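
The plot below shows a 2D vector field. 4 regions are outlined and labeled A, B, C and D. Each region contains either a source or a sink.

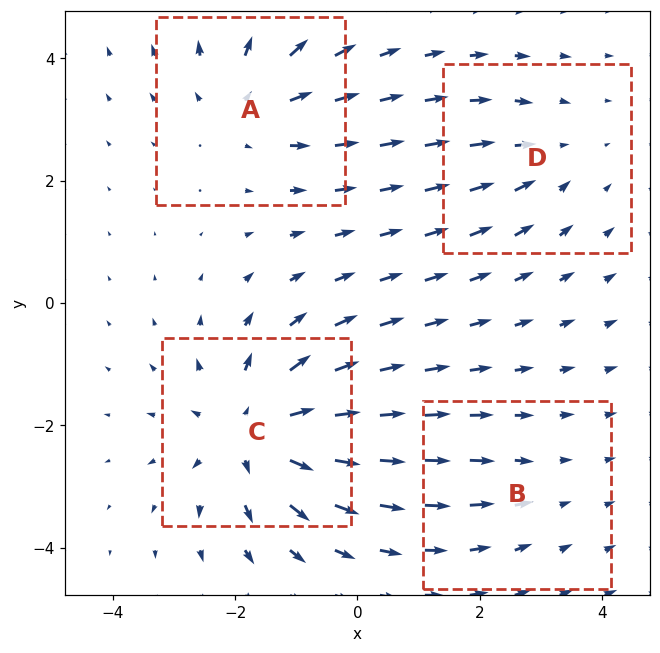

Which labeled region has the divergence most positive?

Divergence at each region's feature centre — A: about +4, B: about -2, C: about +7, D: about -3. Region C is most positive.

C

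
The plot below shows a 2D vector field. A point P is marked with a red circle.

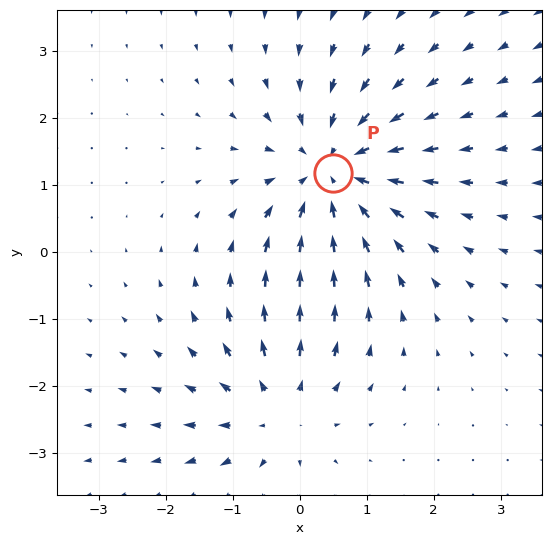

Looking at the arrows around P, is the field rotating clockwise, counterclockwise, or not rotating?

Near P at (0.5, 1.2) the arrows show no circulation. The curl there is ≈0.

not rotating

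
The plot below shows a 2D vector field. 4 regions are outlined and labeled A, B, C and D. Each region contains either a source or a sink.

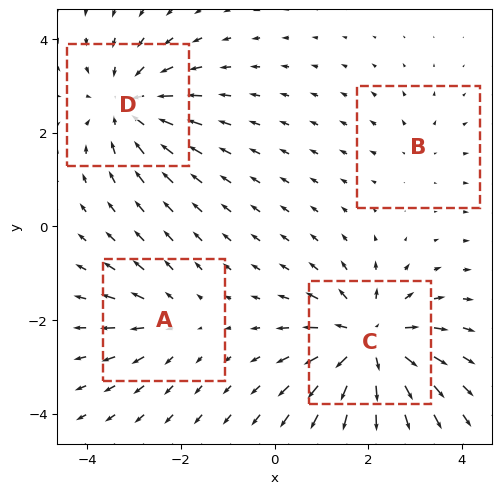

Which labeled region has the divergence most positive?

C

Divergence at each region's feature centre — A: about +3, B: about +2, C: about +7, D: about -5. Region C is most positive.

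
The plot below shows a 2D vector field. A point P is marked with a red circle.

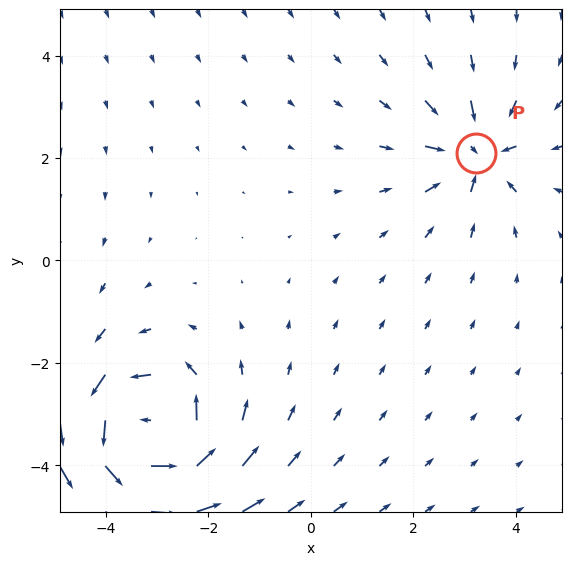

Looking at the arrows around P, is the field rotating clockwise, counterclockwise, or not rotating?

Near P at (3.2, 2.1) the arrows show no circulation. The curl there is ≈0.

not rotating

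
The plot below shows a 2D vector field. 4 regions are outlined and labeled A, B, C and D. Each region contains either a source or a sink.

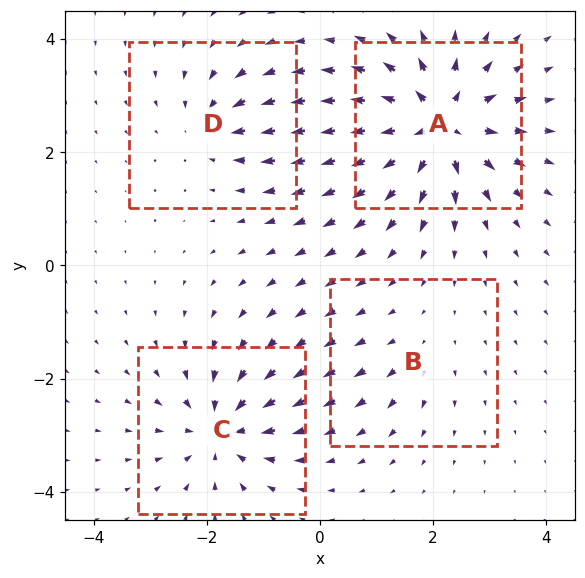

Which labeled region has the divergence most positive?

Divergence at each region's feature centre — A: about +9, B: about +2, C: about -6, D: about -4. Region A is most positive.

A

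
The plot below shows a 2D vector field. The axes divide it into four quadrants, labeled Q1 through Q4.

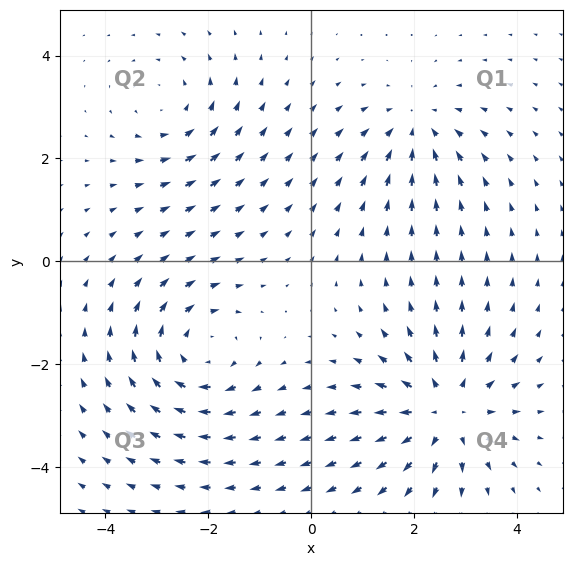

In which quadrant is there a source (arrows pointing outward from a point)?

Q4

The source sits at approximately (2.6, -2.9), which lies in quadrant Q4. The divergence there is about +5, positive as expected for a source.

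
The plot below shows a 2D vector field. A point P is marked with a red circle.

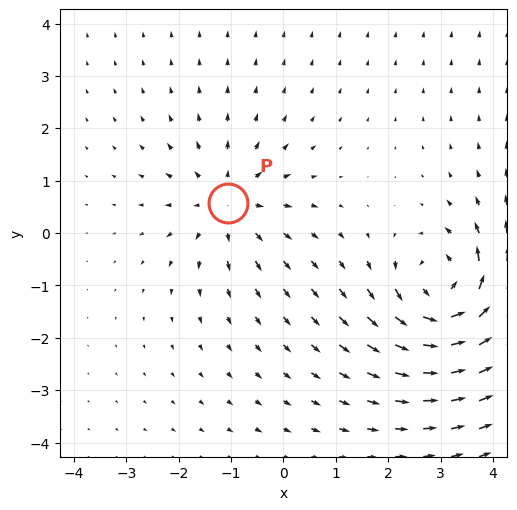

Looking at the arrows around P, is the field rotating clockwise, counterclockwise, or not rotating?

not rotating

Near P at (-1.1, 0.6) the arrows show no circulation. The curl there is ≈0.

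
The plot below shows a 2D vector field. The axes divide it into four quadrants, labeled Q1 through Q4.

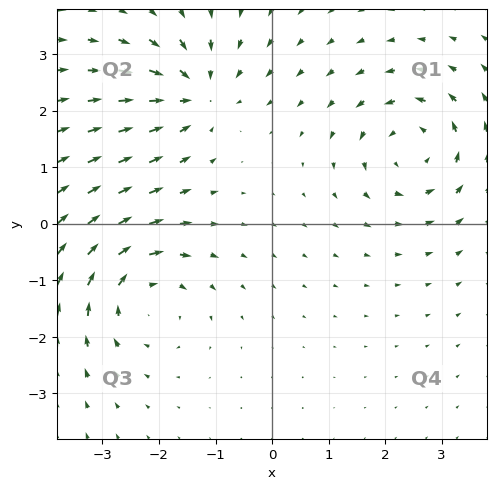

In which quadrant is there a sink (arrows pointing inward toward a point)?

The sink sits at approximately (-1.3, 2.3), which lies in quadrant Q2. The divergence there is about -5, negative as expected for a sink.

Q2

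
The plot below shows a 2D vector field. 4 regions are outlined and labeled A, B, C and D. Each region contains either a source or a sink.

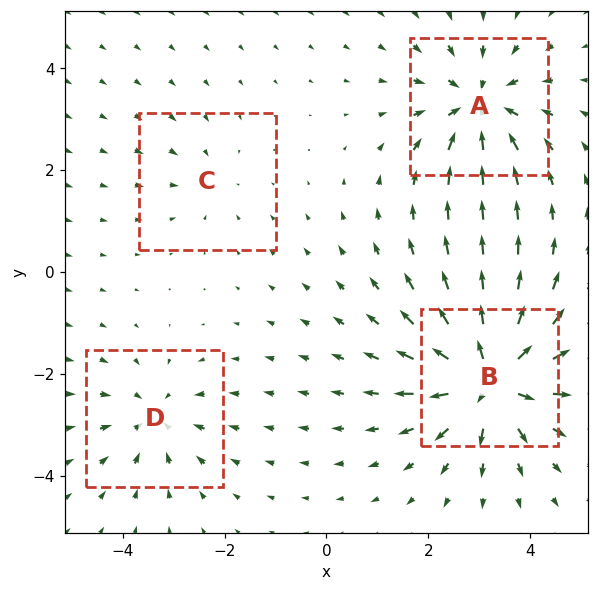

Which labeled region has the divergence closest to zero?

Divergence at each region's feature centre — A: about -6, B: about +8, C: about -2, D: about -4. Region C is closest to zero.

C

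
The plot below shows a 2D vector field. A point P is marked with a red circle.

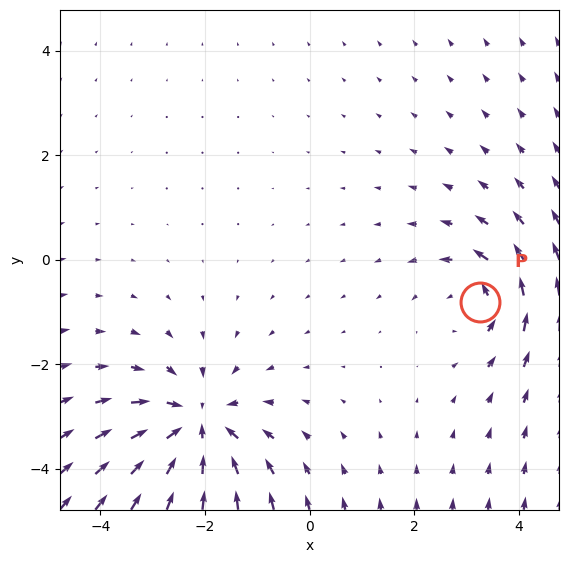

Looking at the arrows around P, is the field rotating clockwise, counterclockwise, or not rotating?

counterclockwise

Near P at (3.3, -0.8) the arrows circulate counterclockwise. The curl (z-component) there is about +3; positive curl means counterclockwise rotation.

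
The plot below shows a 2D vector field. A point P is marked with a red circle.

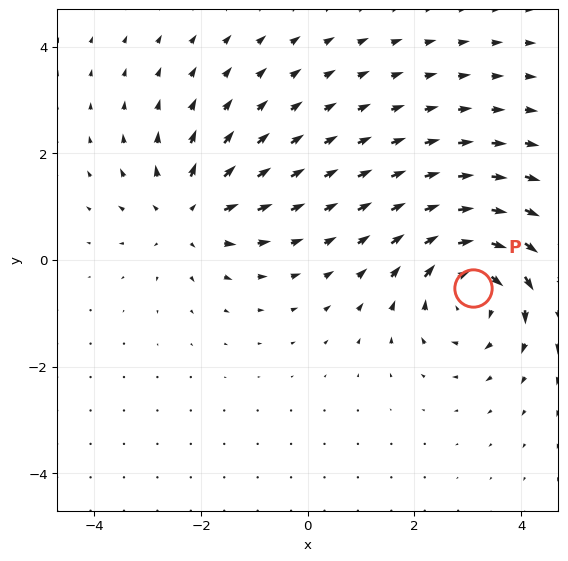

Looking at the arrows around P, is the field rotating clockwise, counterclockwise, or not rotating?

clockwise

Near P at (3.1, -0.5) the arrows circulate clockwise. The curl (z-component) there is about -4; negative curl means clockwise rotation.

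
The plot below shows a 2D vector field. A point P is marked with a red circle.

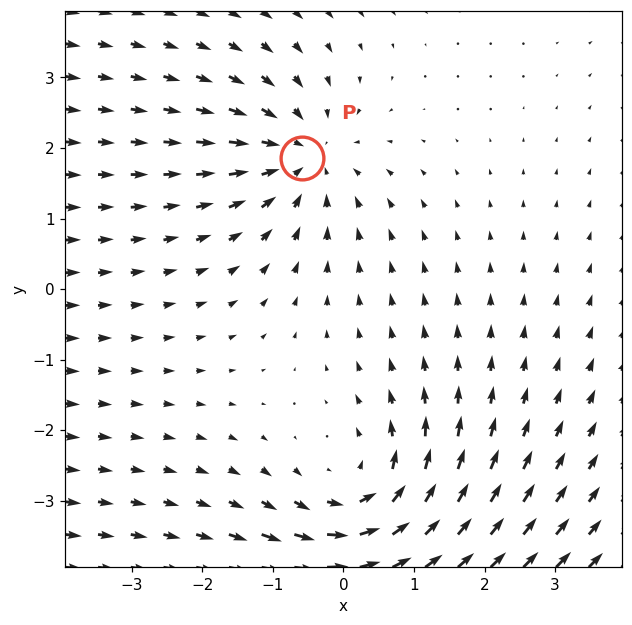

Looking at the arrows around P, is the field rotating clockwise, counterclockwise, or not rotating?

not rotating

Near P at (-0.6, 1.9) the arrows show no circulation. The curl there is ≈0.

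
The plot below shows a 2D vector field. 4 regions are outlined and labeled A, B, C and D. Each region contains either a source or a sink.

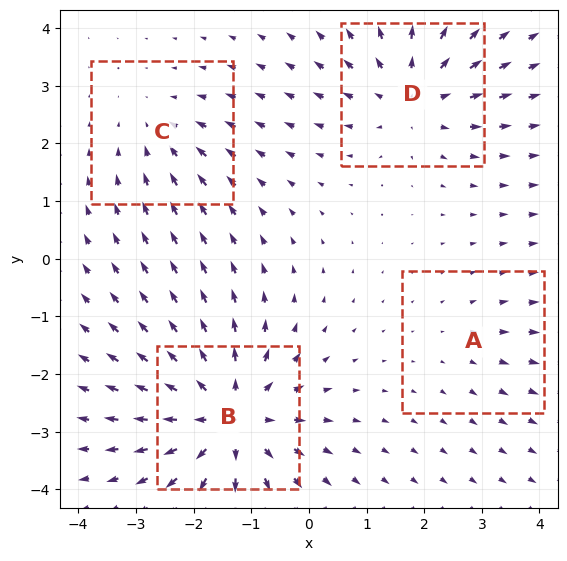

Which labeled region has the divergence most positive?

B

Divergence at each region's feature centre — A: about +2, B: about +7, C: about -3, D: about +5. Region B is most positive.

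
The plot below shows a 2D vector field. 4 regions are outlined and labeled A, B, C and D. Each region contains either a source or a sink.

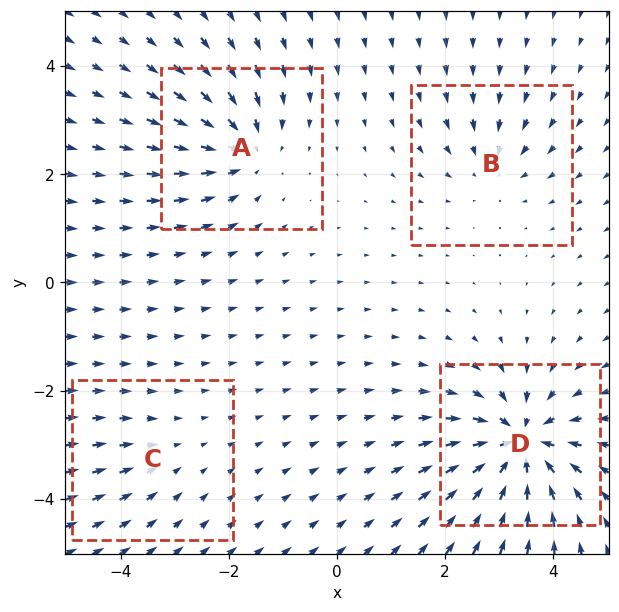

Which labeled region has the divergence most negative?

D

Divergence at each region's feature centre — A: about -6, B: about -4, C: about -2, D: about -9. Region D is most negative.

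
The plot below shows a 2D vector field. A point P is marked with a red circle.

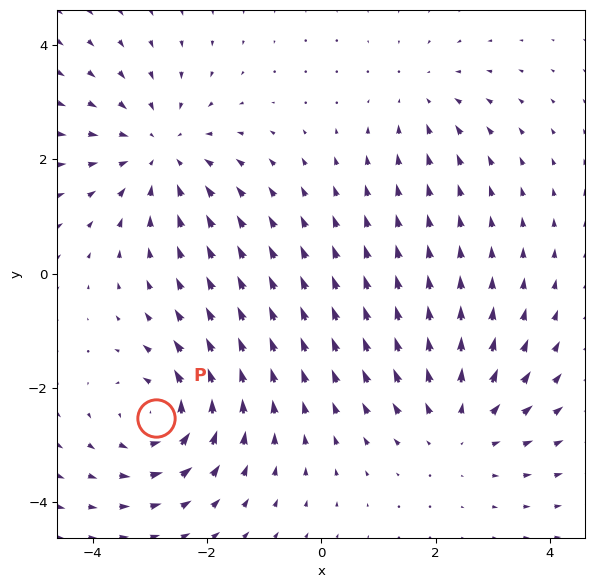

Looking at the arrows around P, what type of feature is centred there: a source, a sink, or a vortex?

vortex

At P (-2.9, -2.5) the arrows circulate counterclockwise. Divergence ≈0, curl about +5 — near-zero divergence with nonzero curl is a vortex.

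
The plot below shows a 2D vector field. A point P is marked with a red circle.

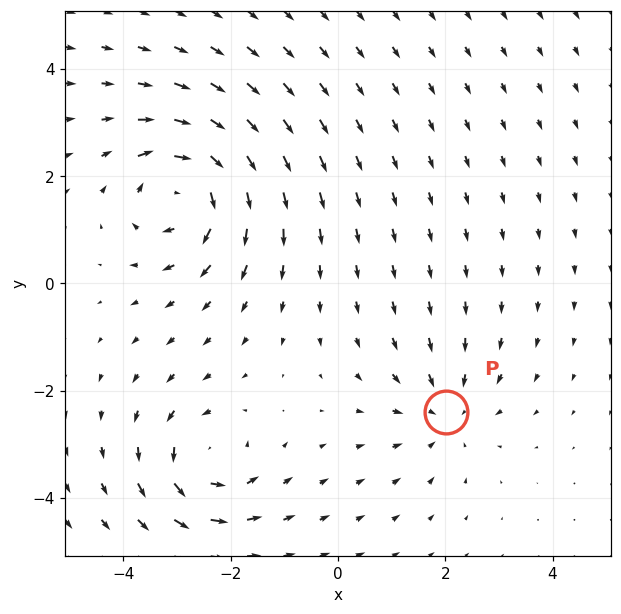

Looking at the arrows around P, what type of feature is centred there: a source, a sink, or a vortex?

At P (2.0, -2.4) the arrows converge inward. Divergence about -3, curl ≈0 — negative divergence with near-zero curl is a sink.

sink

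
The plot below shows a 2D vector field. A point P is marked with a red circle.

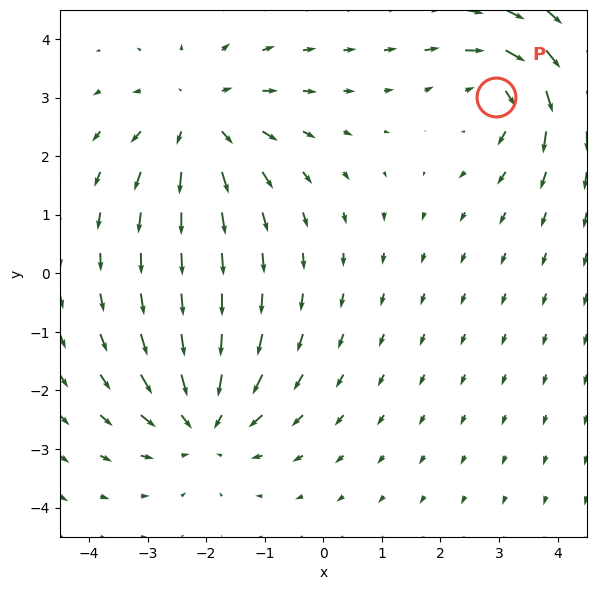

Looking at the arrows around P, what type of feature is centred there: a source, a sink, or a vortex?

At P (2.9, 3.0) the arrows circulate clockwise. Divergence ≈0, curl about -5 — near-zero divergence with nonzero curl is a vortex.

vortex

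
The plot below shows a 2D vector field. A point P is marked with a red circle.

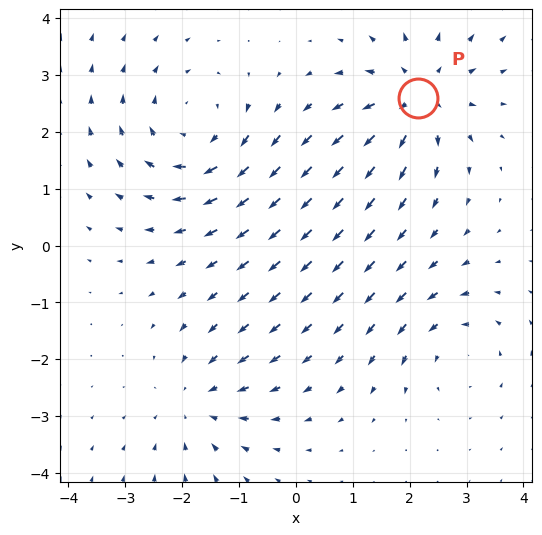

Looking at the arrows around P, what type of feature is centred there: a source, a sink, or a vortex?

At P (2.1, 2.6) the arrows spread outward. Divergence about +5, curl ≈0 — positive divergence with near-zero curl is a source.

source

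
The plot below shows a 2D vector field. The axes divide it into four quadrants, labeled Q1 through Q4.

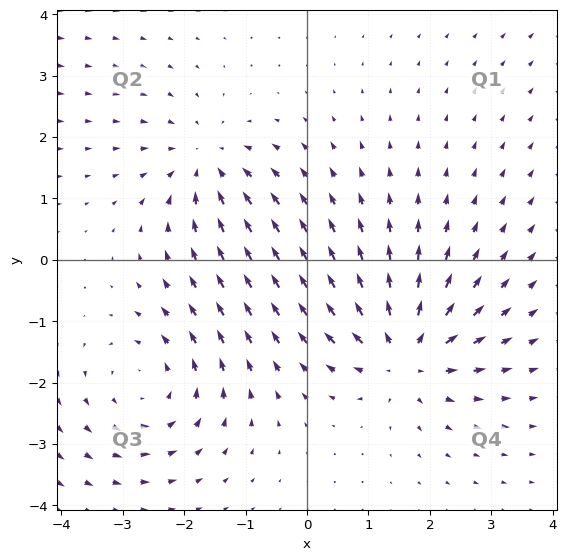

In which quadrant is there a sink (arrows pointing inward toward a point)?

The sink sits at approximately (-1.6, 1.6), which lies in quadrant Q2. The divergence there is about -3, negative as expected for a sink.

Q2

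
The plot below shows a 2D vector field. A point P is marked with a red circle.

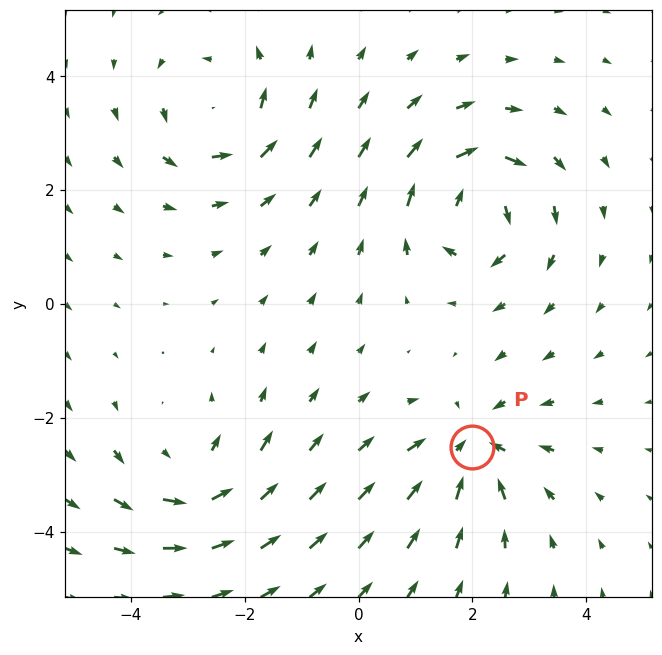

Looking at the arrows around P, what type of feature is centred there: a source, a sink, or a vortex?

sink

At P (2.0, -2.5) the arrows converge inward. Divergence about -3, curl ≈0 — negative divergence with near-zero curl is a sink.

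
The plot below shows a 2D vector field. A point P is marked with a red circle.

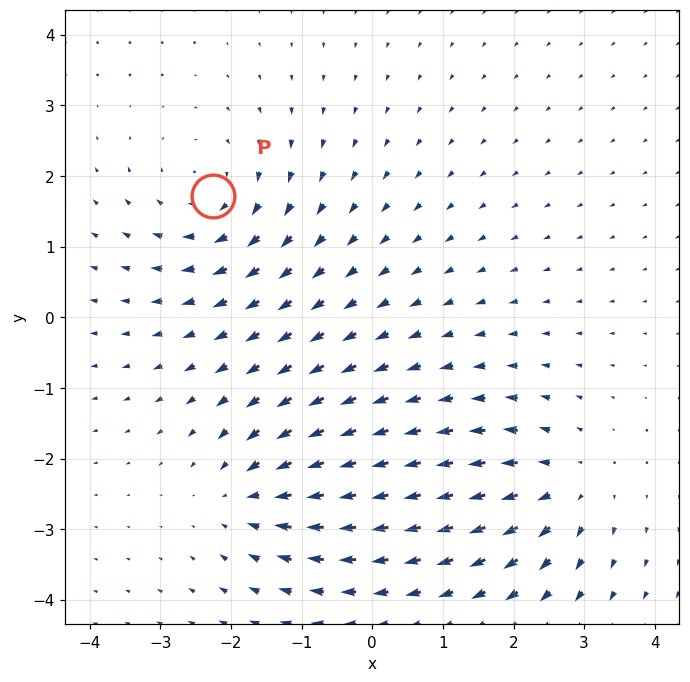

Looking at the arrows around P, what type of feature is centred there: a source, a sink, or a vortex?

At P (-2.3, 1.7) the arrows circulate clockwise. Divergence ≈0, curl about -4 — near-zero divergence with nonzero curl is a vortex.

vortex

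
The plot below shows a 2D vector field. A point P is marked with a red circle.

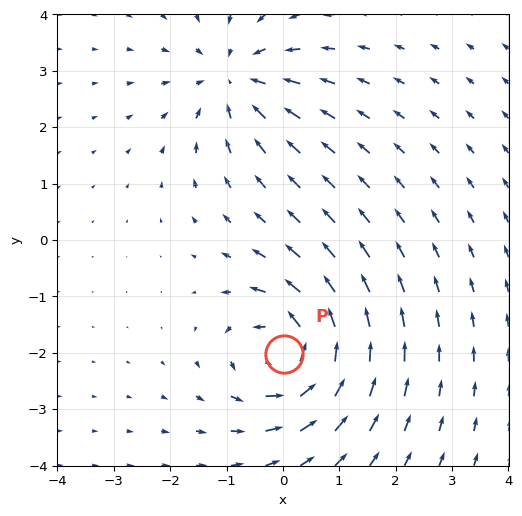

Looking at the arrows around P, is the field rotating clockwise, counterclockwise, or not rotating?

counterclockwise

Near P at (0.0, -2.0) the arrows circulate counterclockwise. The curl (z-component) there is about +5; positive curl means counterclockwise rotation.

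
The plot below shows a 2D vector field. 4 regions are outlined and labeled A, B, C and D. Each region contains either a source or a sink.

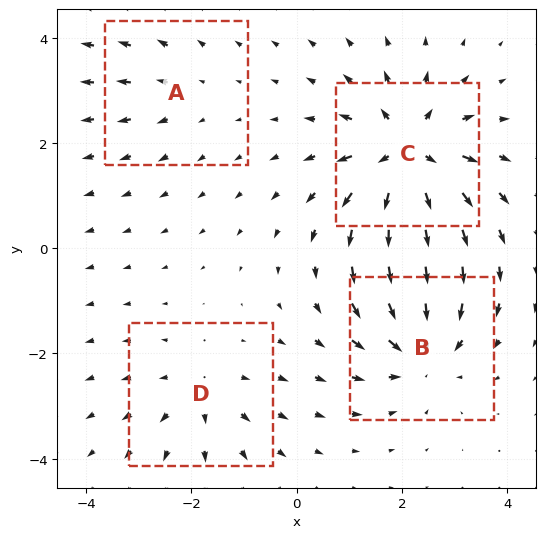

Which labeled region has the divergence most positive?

Divergence at each region's feature centre — A: about +2, B: about -5, C: about +7, D: about +3. Region C is most positive.

C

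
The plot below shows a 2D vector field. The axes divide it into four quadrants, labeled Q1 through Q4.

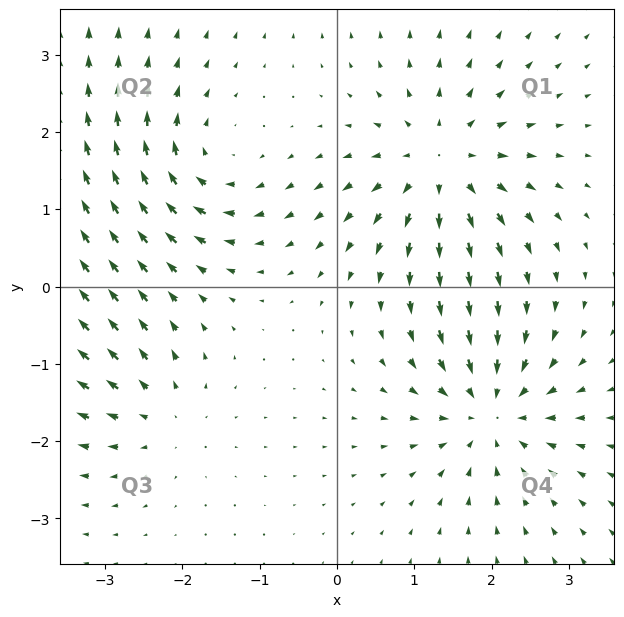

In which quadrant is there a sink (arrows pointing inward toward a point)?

The sink sits at approximately (2.0, -1.6), which lies in quadrant Q4. The divergence there is about -5, negative as expected for a sink.

Q4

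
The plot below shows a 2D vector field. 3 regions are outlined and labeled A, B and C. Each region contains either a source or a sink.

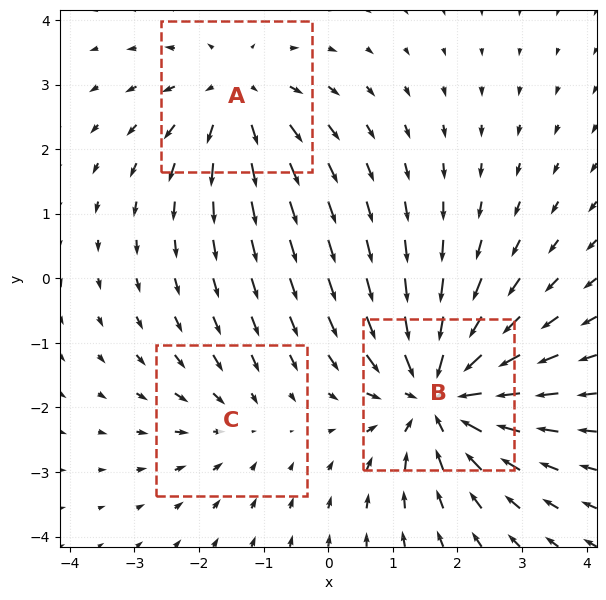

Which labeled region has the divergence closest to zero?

Divergence at each region's feature centre — A: about +3, B: about -5, C: about -2. Region C is closest to zero.

C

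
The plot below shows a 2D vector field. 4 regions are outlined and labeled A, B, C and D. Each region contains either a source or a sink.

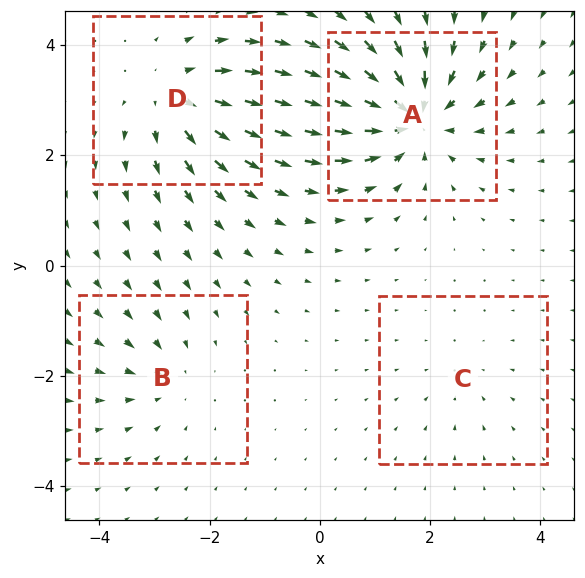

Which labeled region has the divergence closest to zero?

C

Divergence at each region's feature centre — A: about -7, B: about -3, C: about -2, D: about +5. Region C is closest to zero.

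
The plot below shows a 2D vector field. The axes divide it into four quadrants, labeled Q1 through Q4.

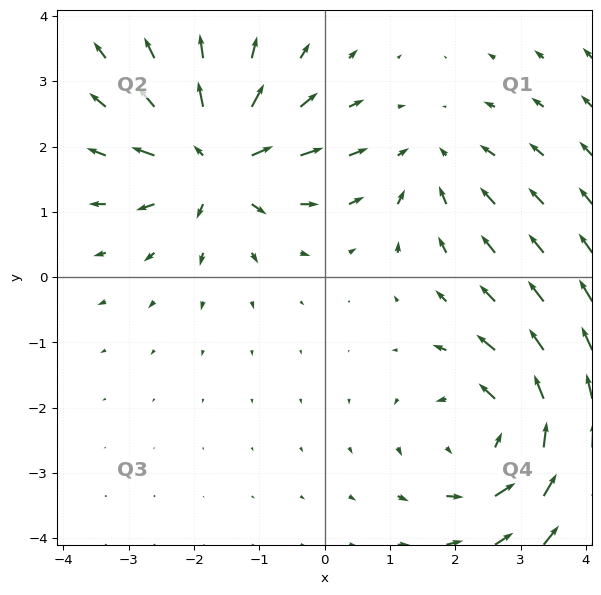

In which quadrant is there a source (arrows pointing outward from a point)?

The source sits at approximately (-1.7, 1.8), which lies in quadrant Q2. The divergence there is about +5, positive as expected for a source.

Q2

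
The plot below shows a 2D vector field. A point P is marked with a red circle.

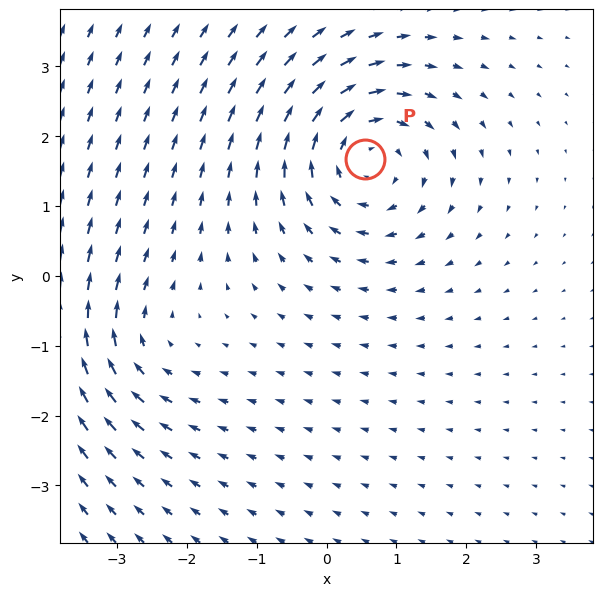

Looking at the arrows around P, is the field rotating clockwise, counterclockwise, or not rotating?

Near P at (0.5, 1.7) the arrows circulate clockwise. The curl (z-component) there is about -5; negative curl means clockwise rotation.

clockwise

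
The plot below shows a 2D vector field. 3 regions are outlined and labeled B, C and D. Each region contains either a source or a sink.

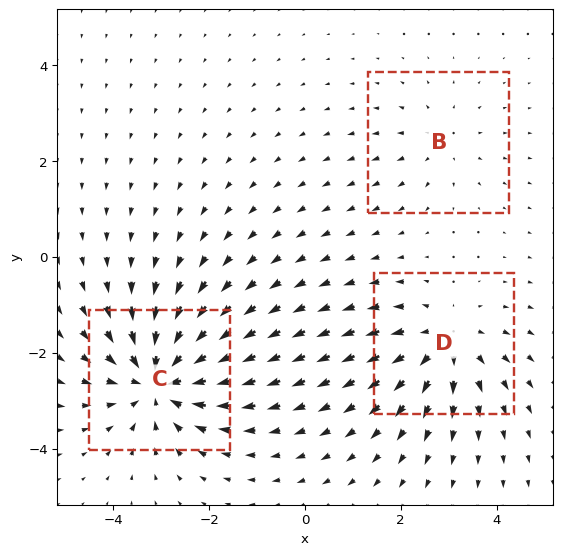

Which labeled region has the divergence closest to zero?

Divergence at each region's feature centre — B: about +2, C: about -5, D: about +3. Region B is closest to zero.

B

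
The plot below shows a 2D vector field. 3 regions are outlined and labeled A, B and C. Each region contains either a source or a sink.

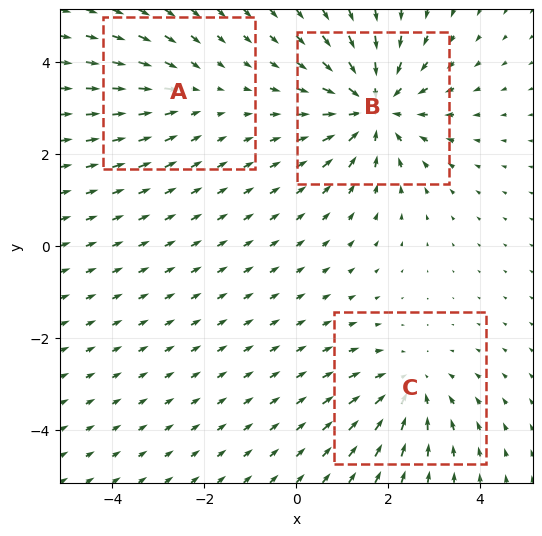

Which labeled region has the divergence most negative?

B

Divergence at each region's feature centre — A: about -2, B: about -4, C: about -3. Region B is most negative.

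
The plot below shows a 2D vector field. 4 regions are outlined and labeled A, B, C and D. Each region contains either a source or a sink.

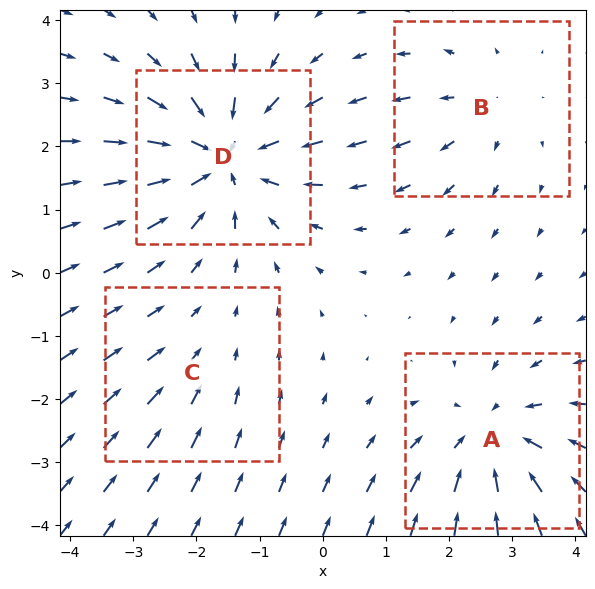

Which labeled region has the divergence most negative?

Divergence at each region's feature centre — A: about -5, B: about +3, C: about -2, D: about -6. Region D is most negative.

D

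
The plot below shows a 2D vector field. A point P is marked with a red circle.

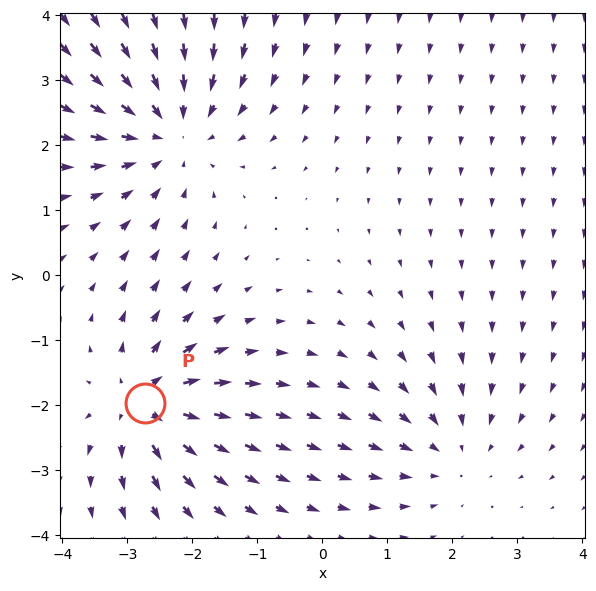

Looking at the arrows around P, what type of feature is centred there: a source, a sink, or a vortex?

source

At P (-2.7, -2.0) the arrows spread outward. Divergence about +4, curl ≈0 — positive divergence with near-zero curl is a source.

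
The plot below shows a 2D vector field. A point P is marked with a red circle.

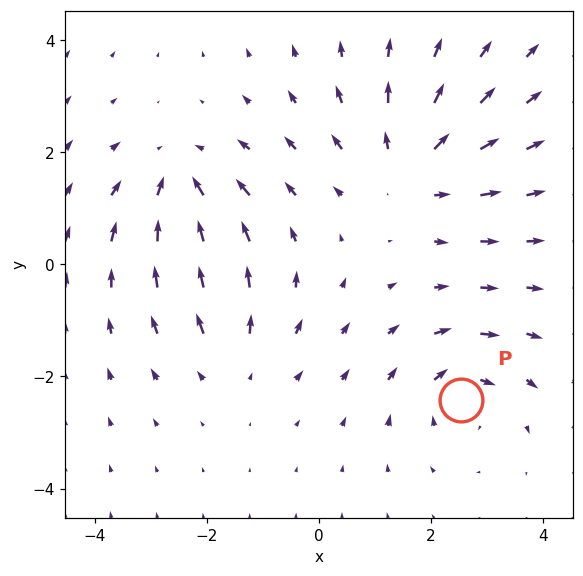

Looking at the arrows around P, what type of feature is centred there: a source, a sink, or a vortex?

vortex

At P (2.5, -2.4) the arrows circulate clockwise. Divergence ≈0, curl about -4 — near-zero divergence with nonzero curl is a vortex.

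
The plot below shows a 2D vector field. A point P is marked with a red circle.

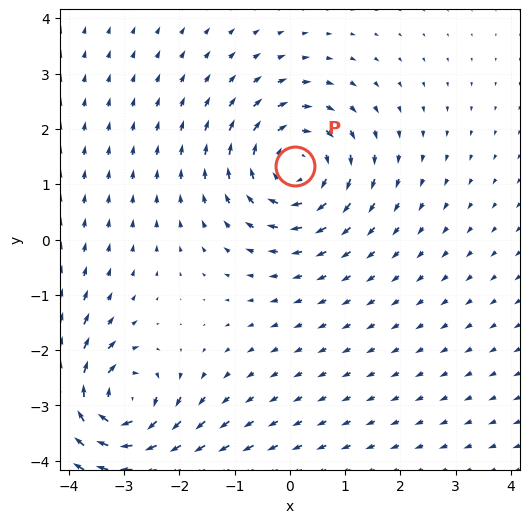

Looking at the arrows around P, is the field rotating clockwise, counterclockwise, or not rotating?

clockwise

Near P at (0.1, 1.3) the arrows circulate clockwise. The curl (z-component) there is about -4; negative curl means clockwise rotation.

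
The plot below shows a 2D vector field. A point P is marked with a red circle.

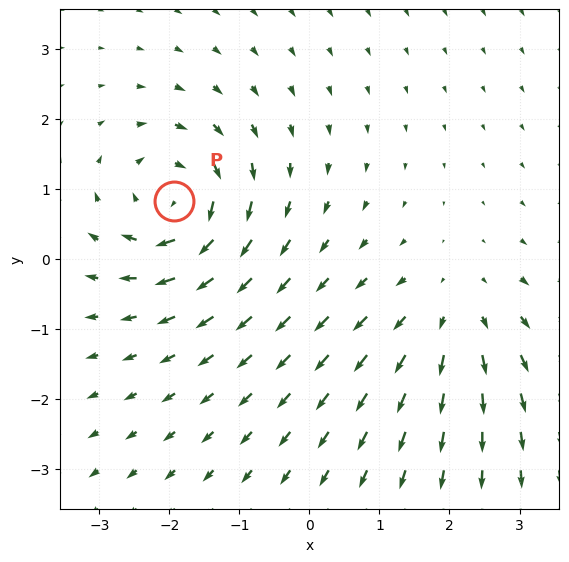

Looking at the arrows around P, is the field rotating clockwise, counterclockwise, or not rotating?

clockwise

Near P at (-1.9, 0.8) the arrows circulate clockwise. The curl (z-component) there is about -6; negative curl means clockwise rotation.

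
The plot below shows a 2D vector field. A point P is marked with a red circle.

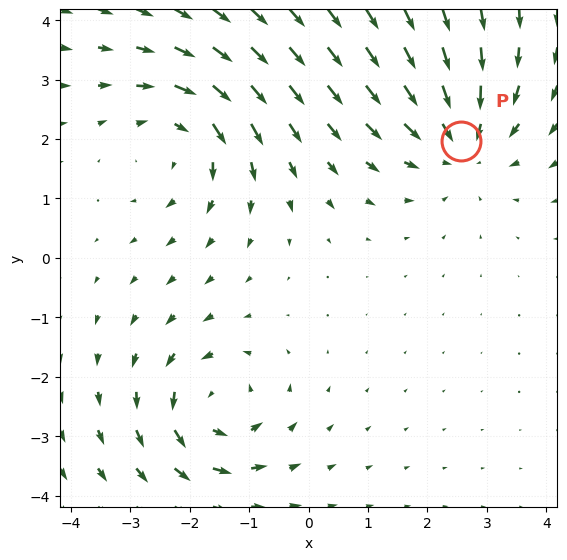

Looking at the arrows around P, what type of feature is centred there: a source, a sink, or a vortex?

sink

At P (2.6, 2.0) the arrows converge inward. Divergence about -4, curl ≈0 — negative divergence with near-zero curl is a sink.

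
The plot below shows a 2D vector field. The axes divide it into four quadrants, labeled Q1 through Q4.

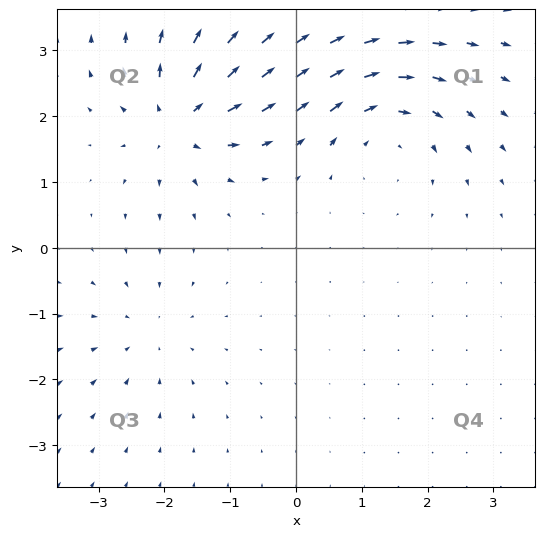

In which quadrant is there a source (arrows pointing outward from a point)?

Q2

The source sits at approximately (-1.8, 1.9), which lies in quadrant Q2. The divergence there is about +6, positive as expected for a source.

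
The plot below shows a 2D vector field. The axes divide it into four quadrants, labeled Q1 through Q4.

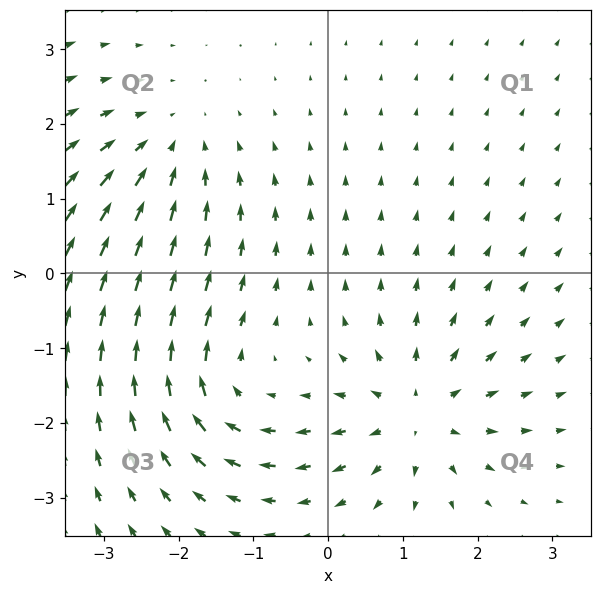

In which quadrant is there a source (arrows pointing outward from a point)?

The source sits at approximately (1.2, -1.9), which lies in quadrant Q4. The divergence there is about +4, positive as expected for a source.

Q4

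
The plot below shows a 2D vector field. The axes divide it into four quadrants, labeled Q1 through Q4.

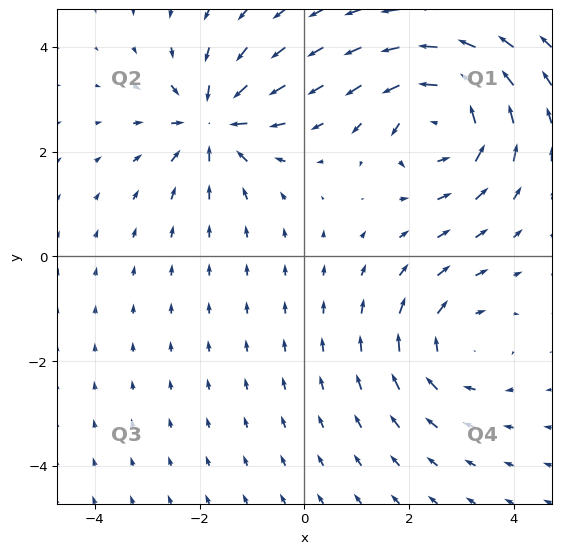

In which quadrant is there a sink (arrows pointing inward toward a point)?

The sink sits at approximately (-1.7, 2.6), which lies in quadrant Q2. The divergence there is about -4, negative as expected for a sink.

Q2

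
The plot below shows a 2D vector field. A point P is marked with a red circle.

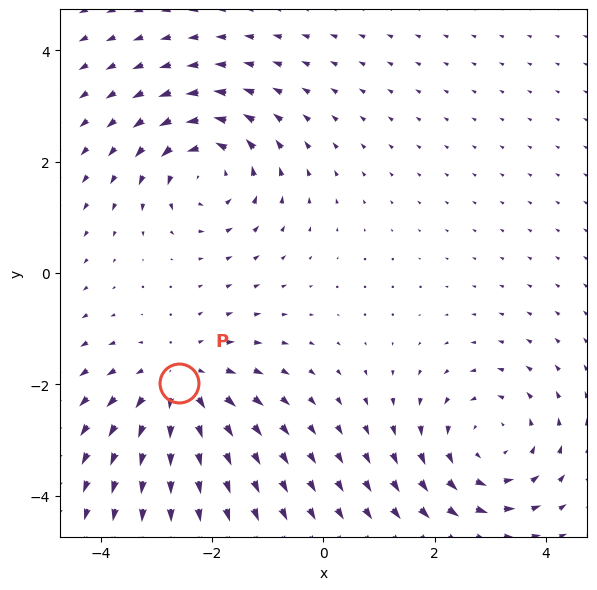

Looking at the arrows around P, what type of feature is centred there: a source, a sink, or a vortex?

source

At P (-2.6, -2.0) the arrows spread outward. Divergence about +4, curl ≈0 — positive divergence with near-zero curl is a source.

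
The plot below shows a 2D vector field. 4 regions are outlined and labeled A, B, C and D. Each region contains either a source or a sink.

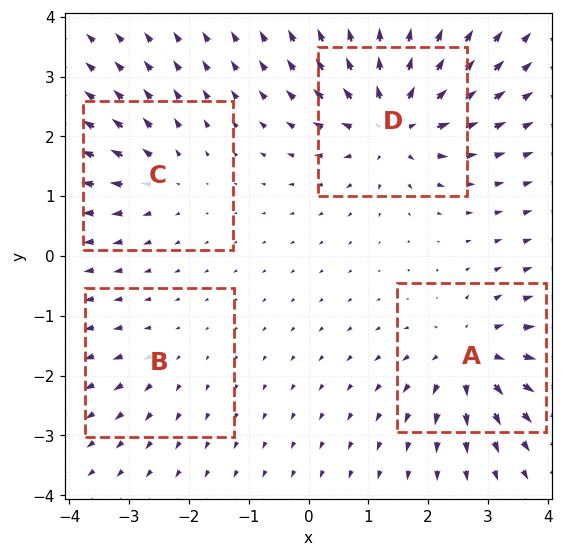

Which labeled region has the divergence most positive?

Divergence at each region's feature centre — A: about +7, B: about +2, C: about +4, D: about +8. Region D is most positive.

D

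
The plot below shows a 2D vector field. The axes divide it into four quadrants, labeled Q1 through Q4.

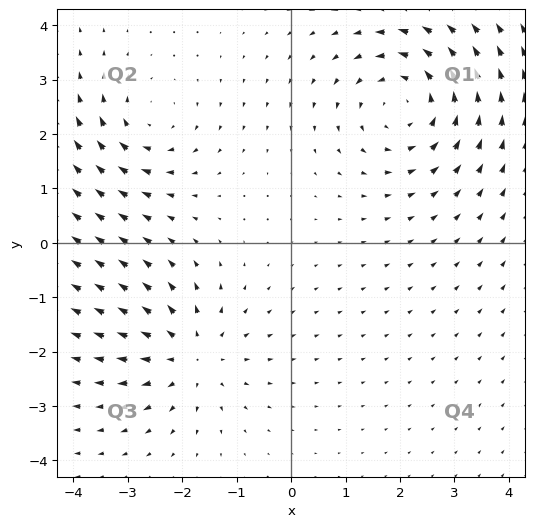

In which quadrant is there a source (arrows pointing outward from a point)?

Q3

The source sits at approximately (-1.8, -2.1), which lies in quadrant Q3. The divergence there is about +4, positive as expected for a source.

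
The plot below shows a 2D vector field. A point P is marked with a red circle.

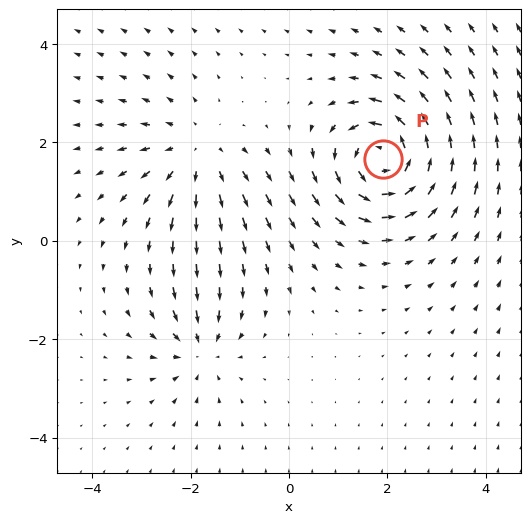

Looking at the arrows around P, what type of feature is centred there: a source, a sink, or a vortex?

vortex

At P (1.9, 1.7) the arrows circulate counterclockwise. Divergence ≈0, curl about +7 — near-zero divergence with nonzero curl is a vortex.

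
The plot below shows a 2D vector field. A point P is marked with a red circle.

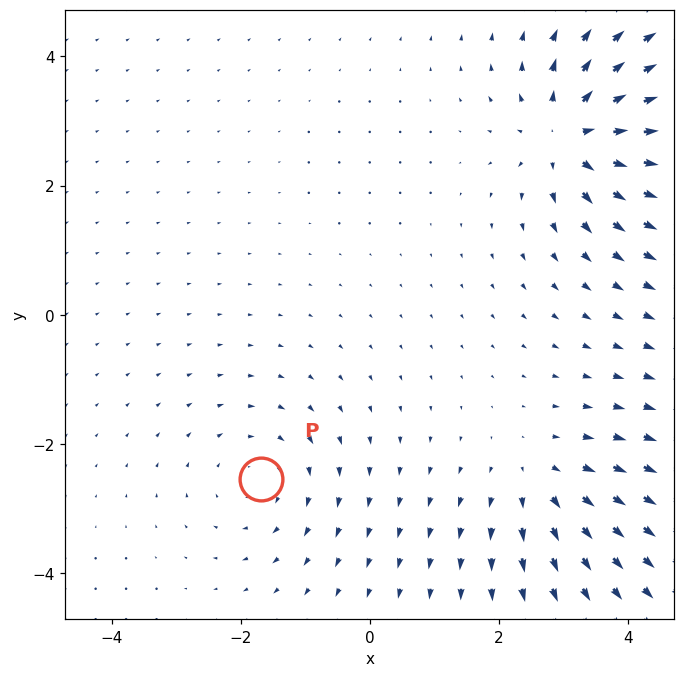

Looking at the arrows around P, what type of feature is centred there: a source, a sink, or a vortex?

vortex

At P (-1.7, -2.5) the arrows circulate clockwise. Divergence ≈0, curl about -2 — near-zero divergence with nonzero curl is a vortex.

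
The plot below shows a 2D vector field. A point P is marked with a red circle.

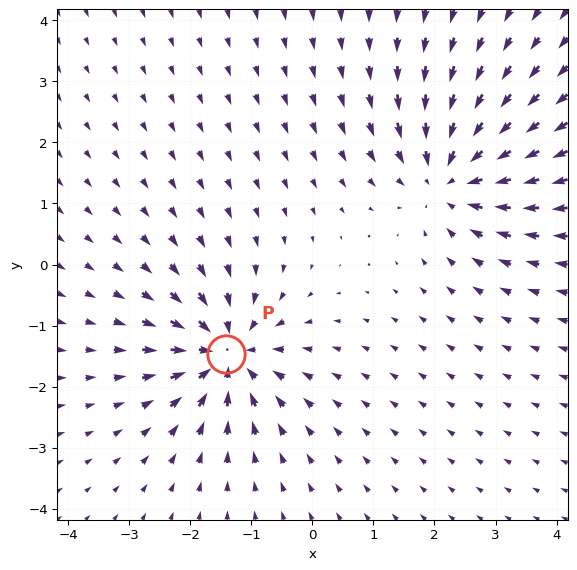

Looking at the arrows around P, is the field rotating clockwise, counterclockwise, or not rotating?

Near P at (-1.4, -1.5) the arrows show no circulation. The curl there is ≈0.

not rotating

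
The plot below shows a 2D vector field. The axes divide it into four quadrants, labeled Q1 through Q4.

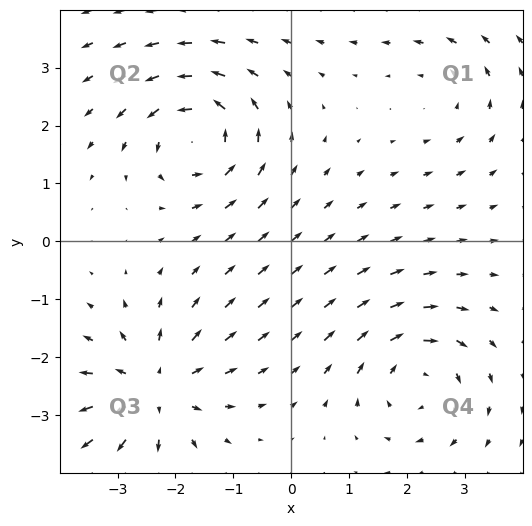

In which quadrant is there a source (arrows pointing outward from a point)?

The source sits at approximately (-2.4, -2.6), which lies in quadrant Q3. The divergence there is about +5, positive as expected for a source.

Q3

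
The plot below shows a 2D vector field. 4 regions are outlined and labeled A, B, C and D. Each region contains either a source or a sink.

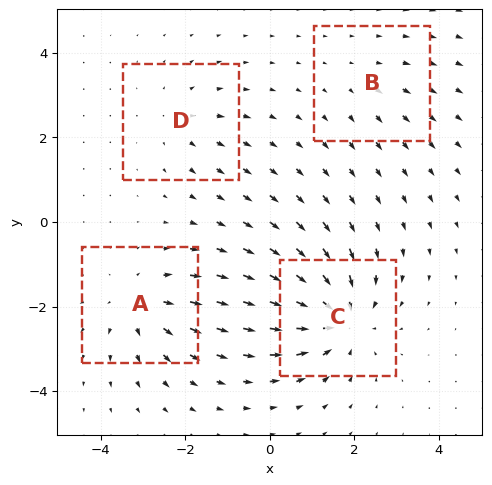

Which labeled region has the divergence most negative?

C

Divergence at each region's feature centre — A: about +4, B: about +2, C: about -6, D: about +3. Region C is most negative.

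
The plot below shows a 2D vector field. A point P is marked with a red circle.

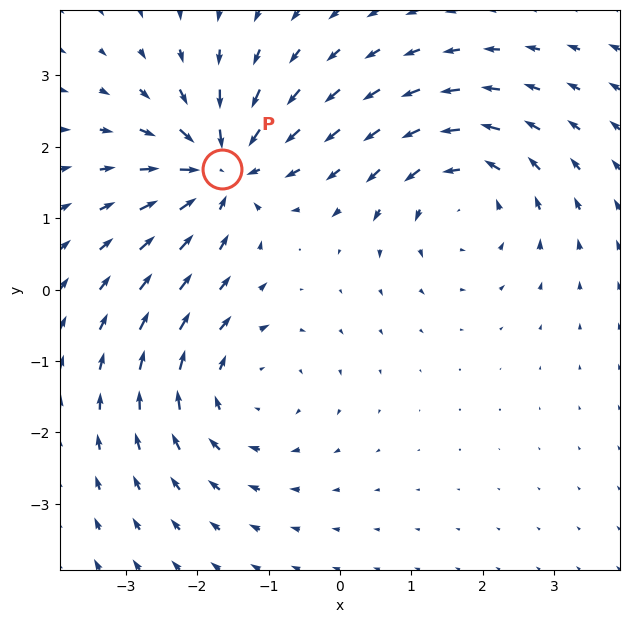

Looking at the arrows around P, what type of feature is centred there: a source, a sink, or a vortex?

sink

At P (-1.6, 1.7) the arrows converge inward. Divergence about -7, curl ≈0 — negative divergence with near-zero curl is a sink.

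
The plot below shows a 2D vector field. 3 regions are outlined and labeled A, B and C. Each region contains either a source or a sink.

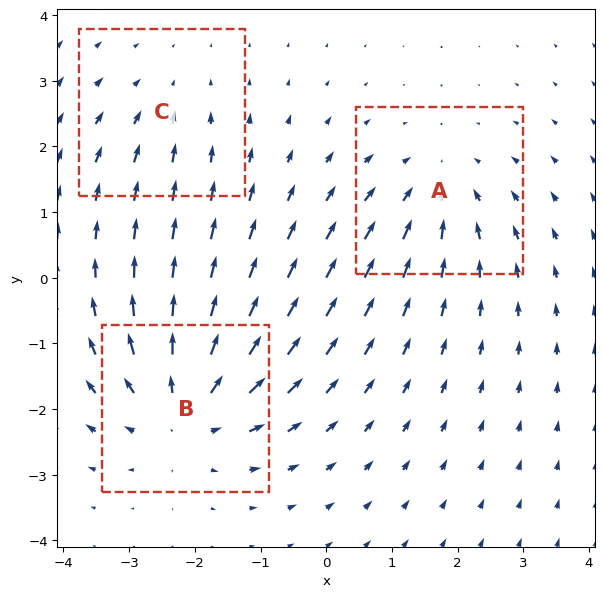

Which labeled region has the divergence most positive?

Divergence at each region's feature centre — A: about -3, B: about +4, C: about -2. Region B is most positive.

B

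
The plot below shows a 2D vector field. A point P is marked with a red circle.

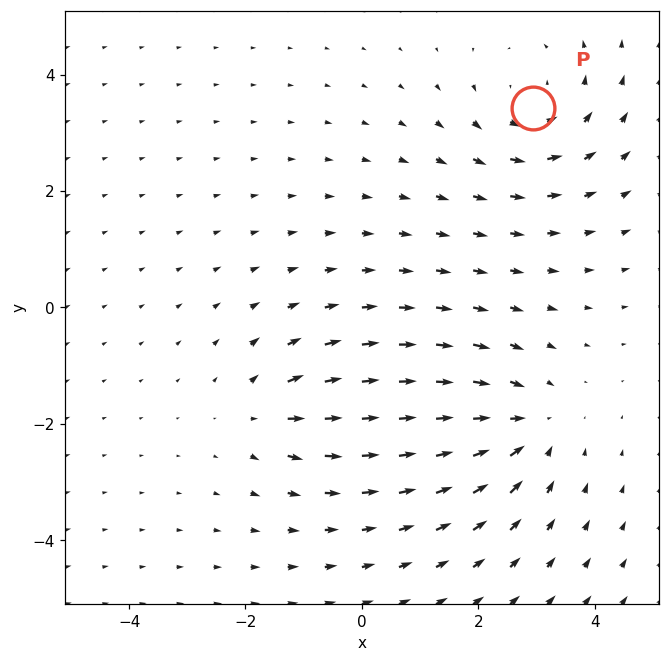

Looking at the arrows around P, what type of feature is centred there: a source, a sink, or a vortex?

At P (2.9, 3.4) the arrows circulate counterclockwise. Divergence ≈0, curl about +3 — near-zero divergence with nonzero curl is a vortex.

vortex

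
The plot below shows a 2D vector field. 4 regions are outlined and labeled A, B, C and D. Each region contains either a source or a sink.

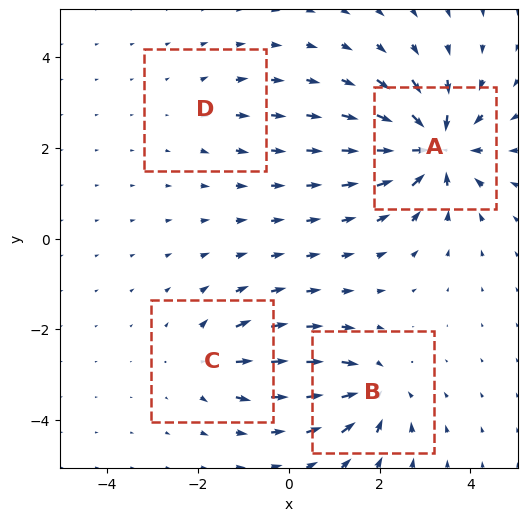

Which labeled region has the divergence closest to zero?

D

Divergence at each region's feature centre — A: about -9, B: about -6, C: about +4, D: about +2. Region D is closest to zero.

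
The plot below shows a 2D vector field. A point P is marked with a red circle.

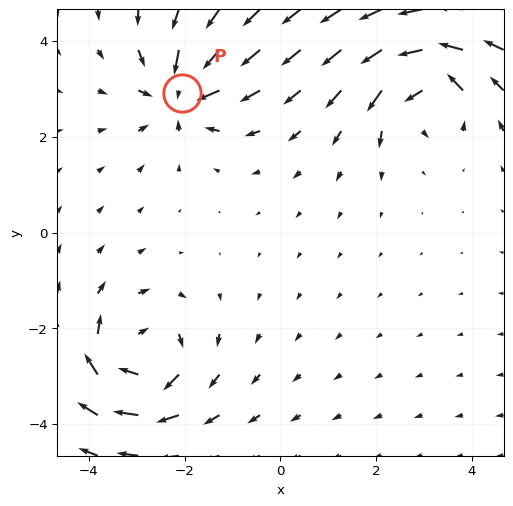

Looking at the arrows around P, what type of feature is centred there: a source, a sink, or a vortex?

At P (-2.1, 2.9) the arrows converge inward. Divergence about -5, curl ≈0 — negative divergence with near-zero curl is a sink.

sink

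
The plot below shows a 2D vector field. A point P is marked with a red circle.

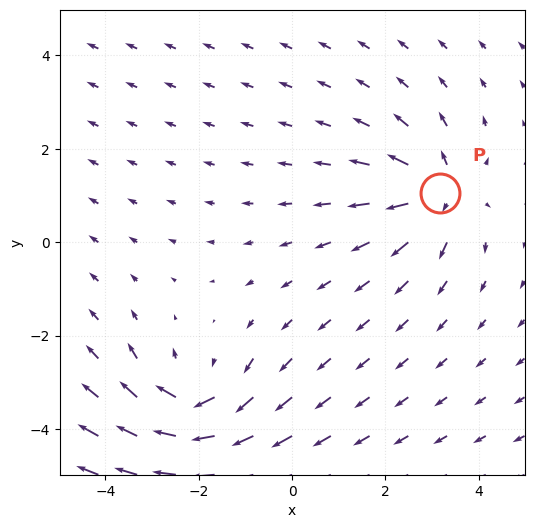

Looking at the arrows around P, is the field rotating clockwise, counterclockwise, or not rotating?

Near P at (3.2, 1.1) the arrows show no circulation. The curl there is ≈0.

not rotating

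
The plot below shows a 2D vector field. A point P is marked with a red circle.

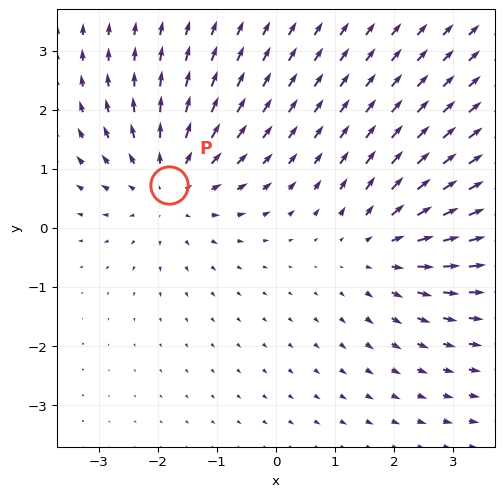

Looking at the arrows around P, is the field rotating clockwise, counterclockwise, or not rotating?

not rotating

Near P at (-1.8, 0.7) the arrows show no circulation. The curl there is ≈0.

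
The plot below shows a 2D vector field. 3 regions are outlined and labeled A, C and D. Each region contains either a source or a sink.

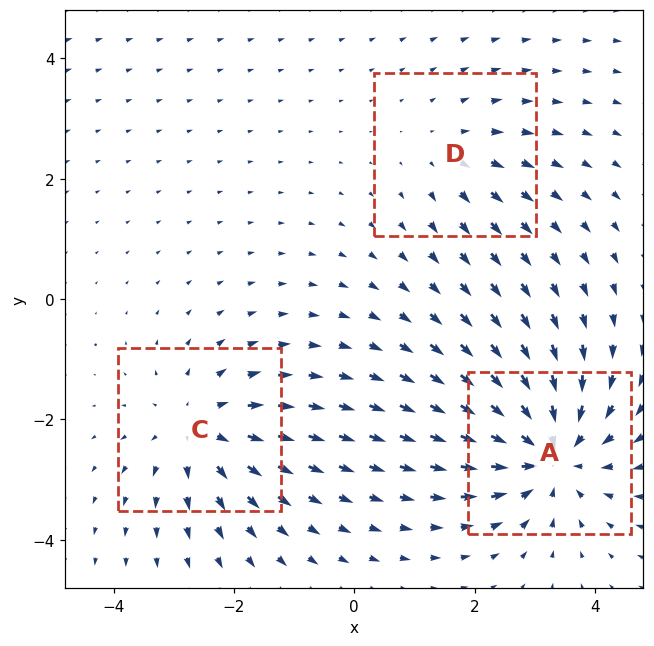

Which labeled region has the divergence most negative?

Divergence at each region's feature centre — A: about -5, C: about +3, D: about +2. Region A is most negative.

A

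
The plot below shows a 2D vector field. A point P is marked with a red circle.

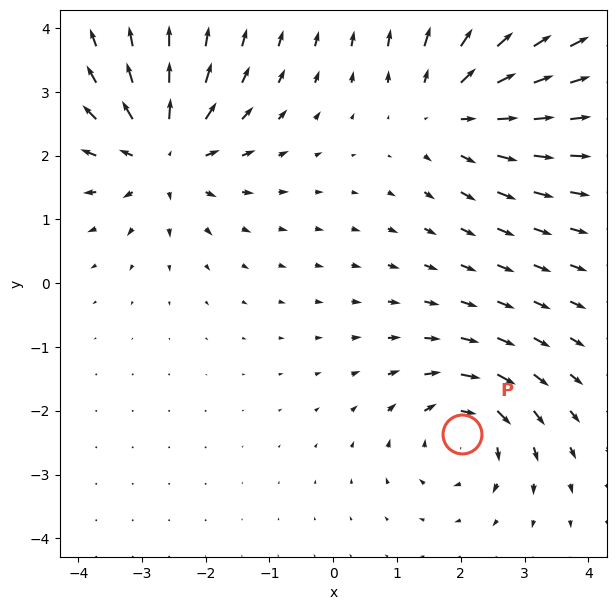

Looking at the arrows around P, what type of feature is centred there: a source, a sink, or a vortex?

vortex

At P (2.0, -2.4) the arrows circulate clockwise. Divergence ≈0, curl about -5 — near-zero divergence with nonzero curl is a vortex.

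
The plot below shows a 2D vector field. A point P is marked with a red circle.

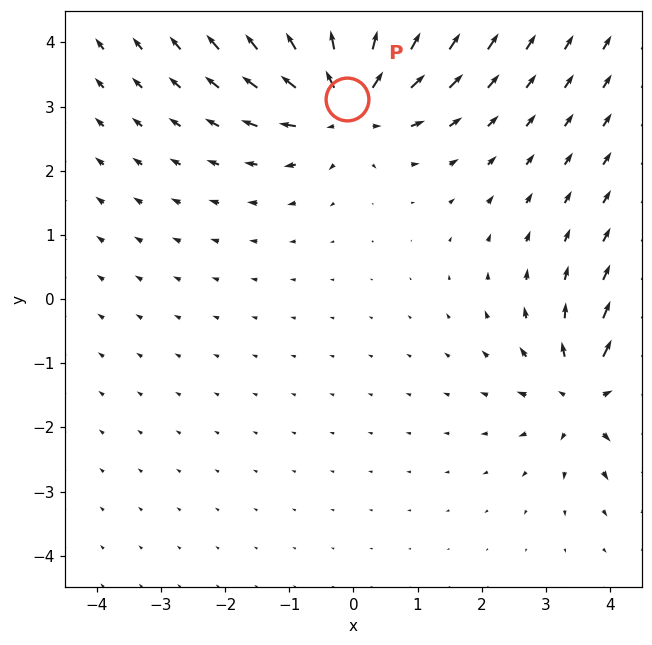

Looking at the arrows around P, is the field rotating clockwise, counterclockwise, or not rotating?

Near P at (-0.1, 3.1) the arrows show no circulation. The curl there is ≈0.

not rotating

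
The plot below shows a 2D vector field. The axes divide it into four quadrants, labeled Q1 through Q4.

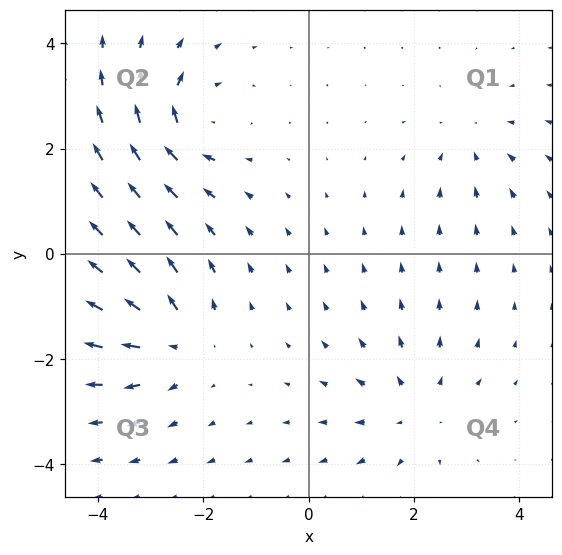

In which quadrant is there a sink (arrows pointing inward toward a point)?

Q1

The sink sits at approximately (3.1, 2.1), which lies in quadrant Q1. The divergence there is about -3, negative as expected for a sink.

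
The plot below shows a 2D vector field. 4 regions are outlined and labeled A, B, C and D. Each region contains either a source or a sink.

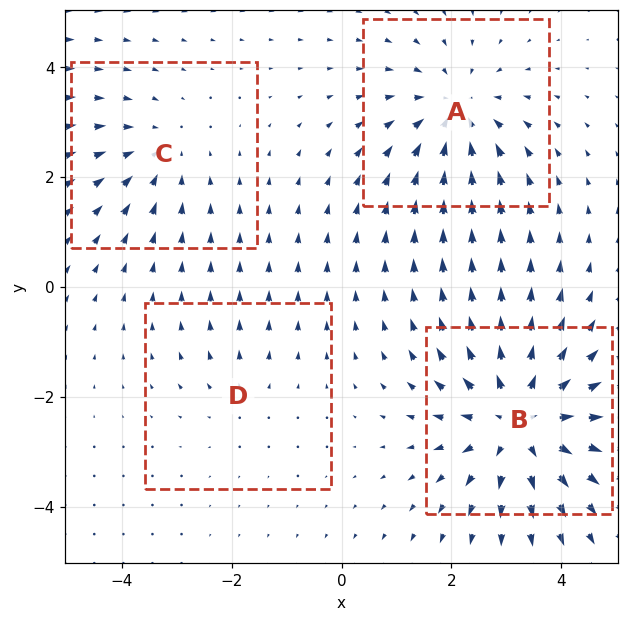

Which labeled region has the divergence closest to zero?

Divergence at each region's feature centre — A: about -4, B: about +6, C: about -3, D: about +2. Region D is closest to zero.

D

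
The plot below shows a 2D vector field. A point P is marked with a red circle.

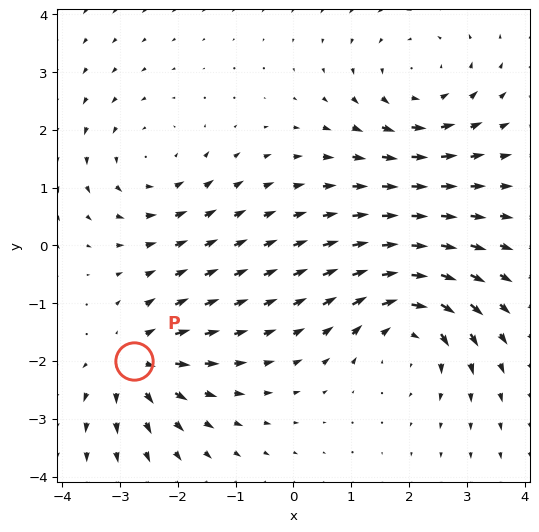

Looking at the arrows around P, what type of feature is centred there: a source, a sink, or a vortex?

source

At P (-2.8, -2.0) the arrows spread outward. Divergence about +5, curl ≈0 — positive divergence with near-zero curl is a source.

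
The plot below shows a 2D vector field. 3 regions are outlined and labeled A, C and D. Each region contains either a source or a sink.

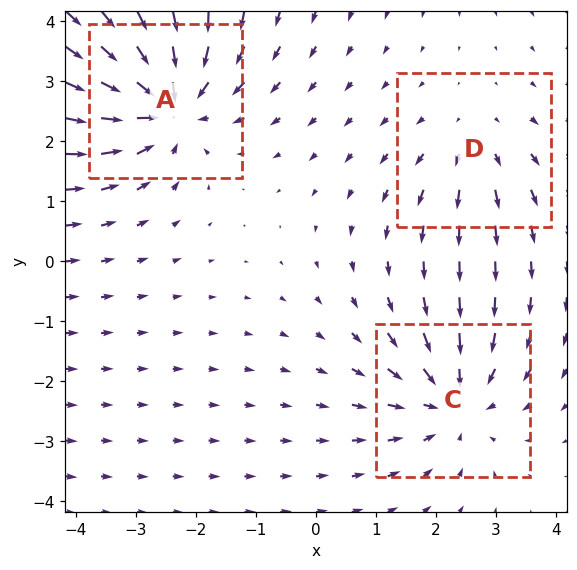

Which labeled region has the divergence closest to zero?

Divergence at each region's feature centre — A: about -5, C: about -3, D: about +2. Region D is closest to zero.

D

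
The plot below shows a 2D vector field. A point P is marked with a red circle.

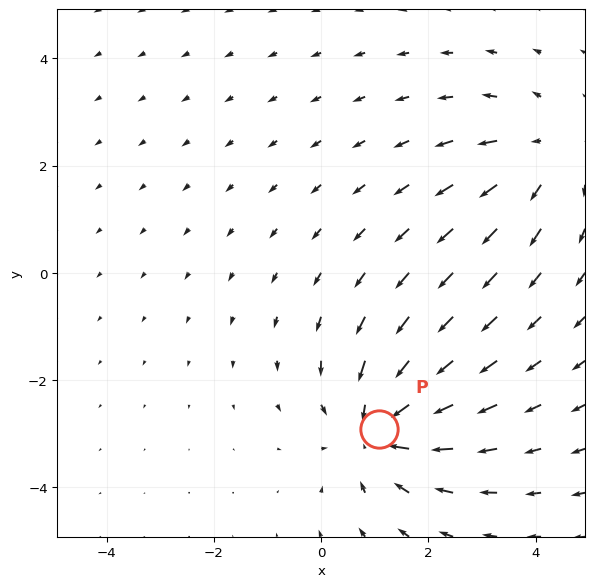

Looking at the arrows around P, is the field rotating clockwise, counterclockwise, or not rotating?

Near P at (1.1, -2.9) the arrows show no circulation. The curl there is ≈0.

not rotating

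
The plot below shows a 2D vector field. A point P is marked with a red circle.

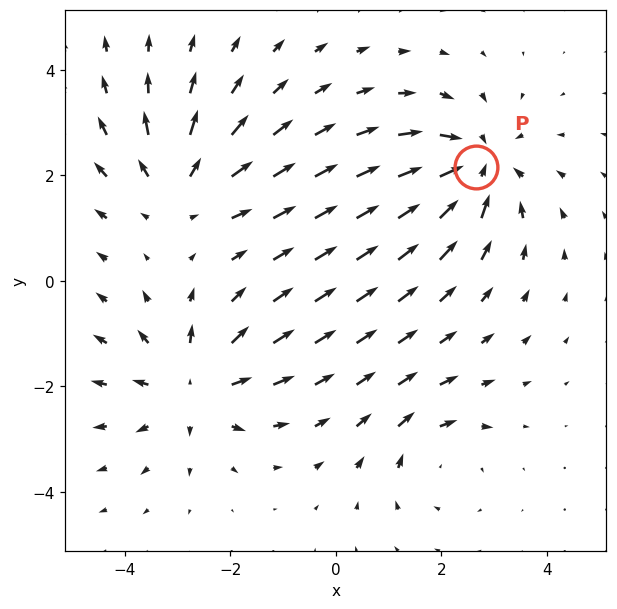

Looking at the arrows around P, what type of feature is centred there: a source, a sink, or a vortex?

sink

At P (2.7, 2.2) the arrows converge inward. Divergence about -5, curl ≈0 — negative divergence with near-zero curl is a sink.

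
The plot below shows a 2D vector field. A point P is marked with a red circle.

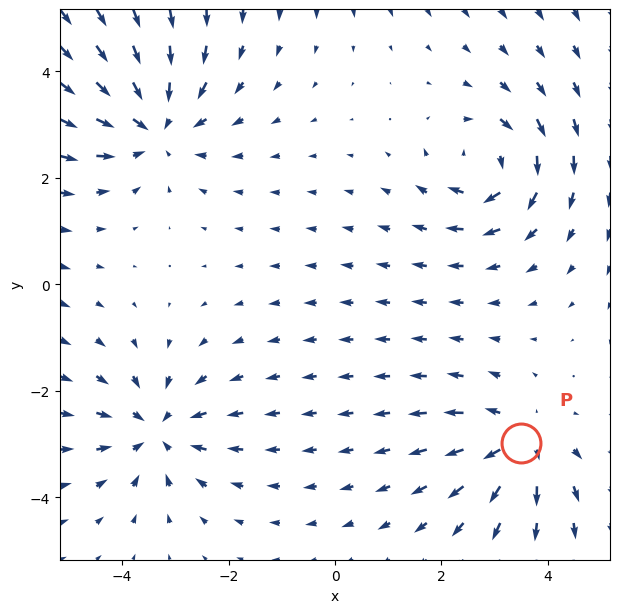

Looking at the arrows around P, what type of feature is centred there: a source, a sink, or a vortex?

source

At P (3.5, -3.0) the arrows spread outward. Divergence about +4, curl ≈0 — positive divergence with near-zero curl is a source.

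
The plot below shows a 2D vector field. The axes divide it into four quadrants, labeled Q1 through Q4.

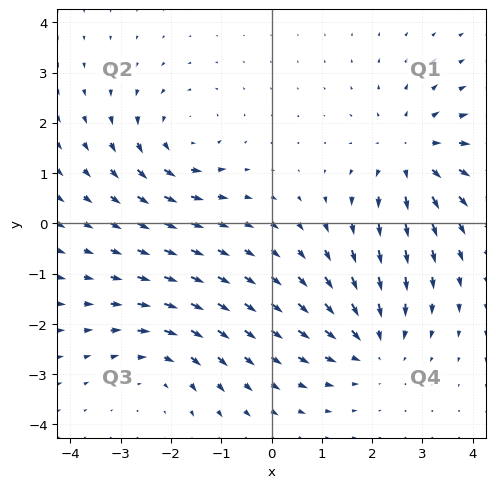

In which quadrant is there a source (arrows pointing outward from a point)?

The source sits at approximately (2.8, 1.4), which lies in quadrant Q1. The divergence there is about +4, positive as expected for a source.

Q1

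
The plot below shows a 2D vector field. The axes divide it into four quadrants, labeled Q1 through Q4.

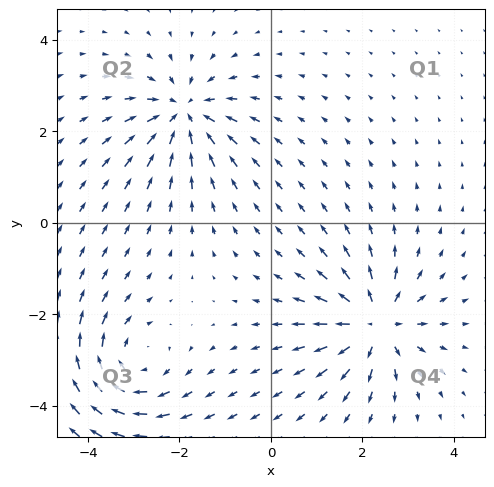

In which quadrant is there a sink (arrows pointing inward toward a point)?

The sink sits at approximately (-1.9, 2.4), which lies in quadrant Q2. The divergence there is about -6, negative as expected for a sink.

Q2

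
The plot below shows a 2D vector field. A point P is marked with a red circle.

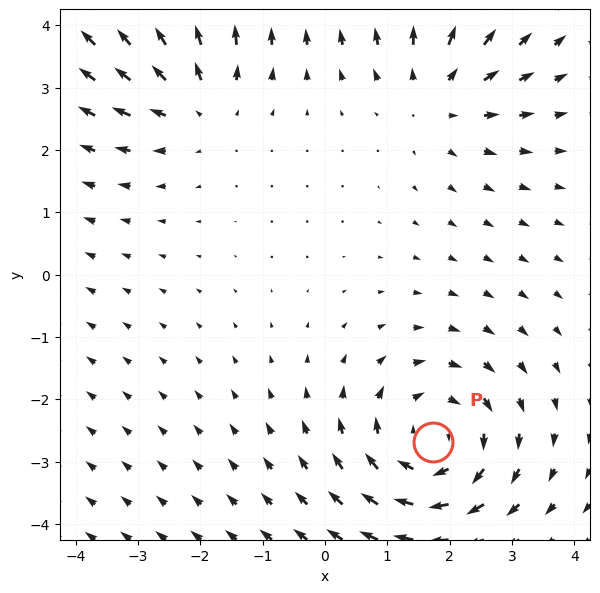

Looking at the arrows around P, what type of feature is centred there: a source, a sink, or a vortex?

vortex

At P (1.7, -2.7) the arrows circulate clockwise. Divergence ≈0, curl about -4 — near-zero divergence with nonzero curl is a vortex.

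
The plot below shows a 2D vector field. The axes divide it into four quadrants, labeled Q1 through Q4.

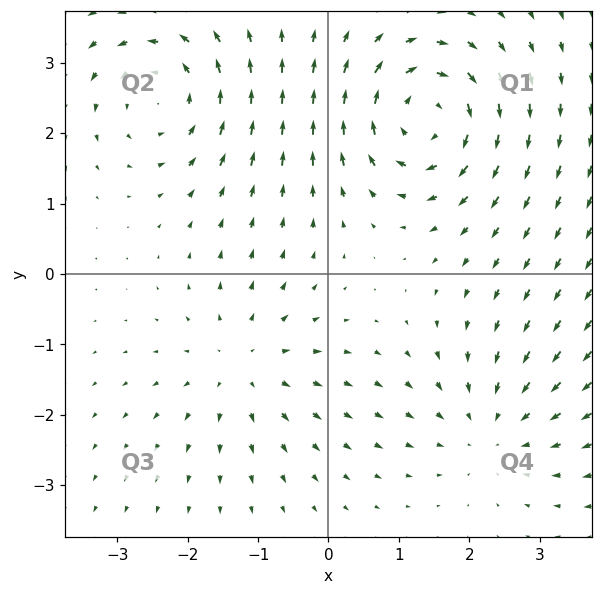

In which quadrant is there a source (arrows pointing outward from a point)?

Q3

The source sits at approximately (-1.2, -1.3), which lies in quadrant Q3. The divergence there is about +3, positive as expected for a source.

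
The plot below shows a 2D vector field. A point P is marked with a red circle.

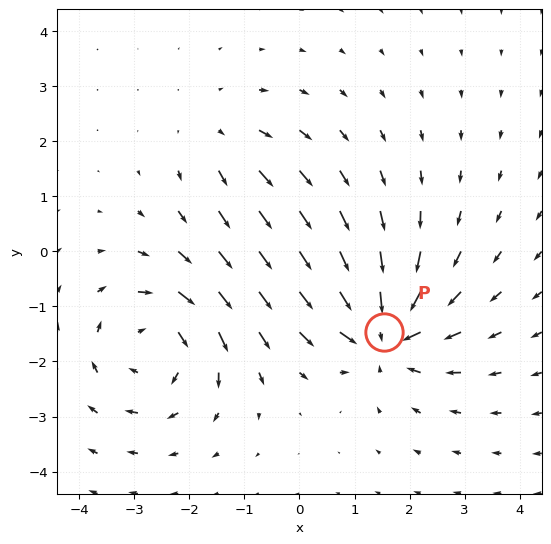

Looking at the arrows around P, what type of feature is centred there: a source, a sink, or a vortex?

At P (1.5, -1.5) the arrows converge inward. Divergence about -5, curl ≈0 — negative divergence with near-zero curl is a sink.

sink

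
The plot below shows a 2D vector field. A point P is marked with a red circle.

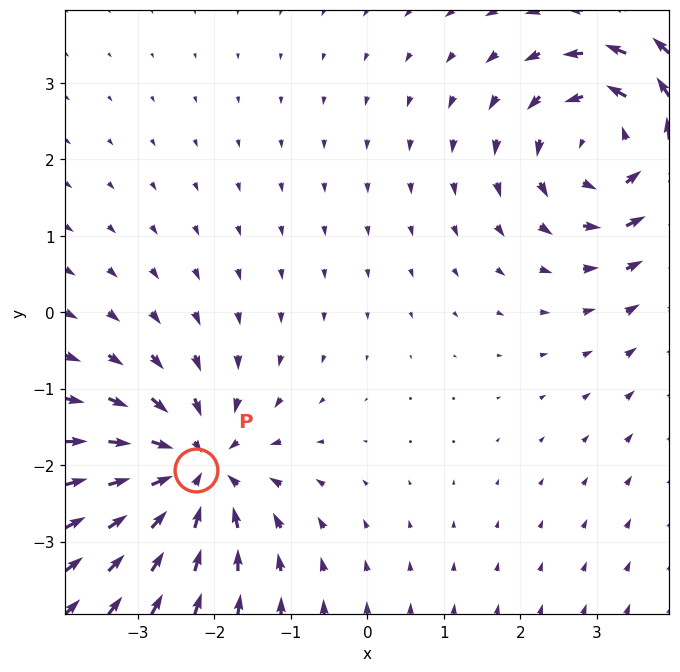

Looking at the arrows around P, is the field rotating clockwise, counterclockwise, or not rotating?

Near P at (-2.2, -2.1) the arrows show no circulation. The curl there is ≈0.

not rotating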